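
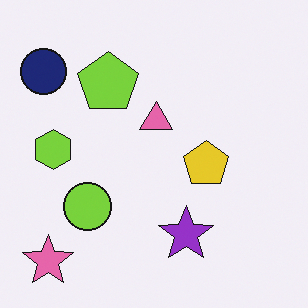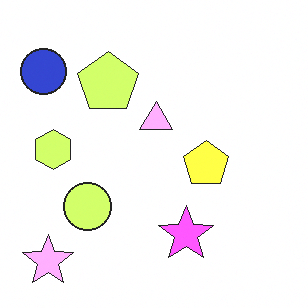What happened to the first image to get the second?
It was noticeably brightened.

Every pixel — background and shapes alike — is uniformly brightened.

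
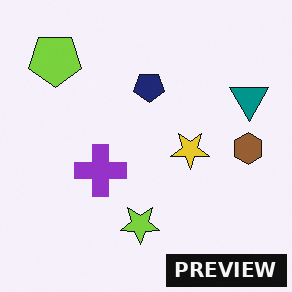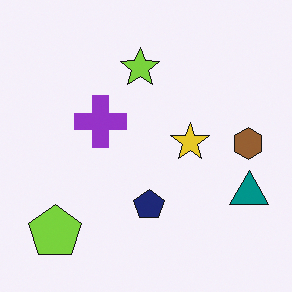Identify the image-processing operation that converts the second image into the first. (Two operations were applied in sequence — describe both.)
The transformation is: flipped vertically (top ↔ bottom), then watermarked with the text "PREVIEW" in the lower-right corner.

The lime pentagon is in the bottom-left of the second image and the top-left of the first — shapes on opposite sides of the horizontal midline have swapped in a mirror flip. A dark label reading "PREVIEW" appears in the lower-right corner.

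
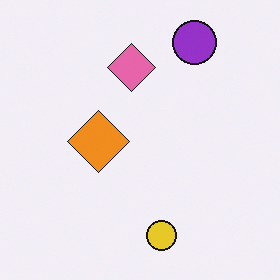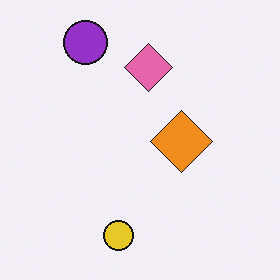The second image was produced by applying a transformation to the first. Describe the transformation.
This is the original image flipped horizontally (left ↔ right).

The purple circle is in the top-right of the first image and the top-left of the second — shapes on opposite sides of the vertical midline have swapped in a mirror flip.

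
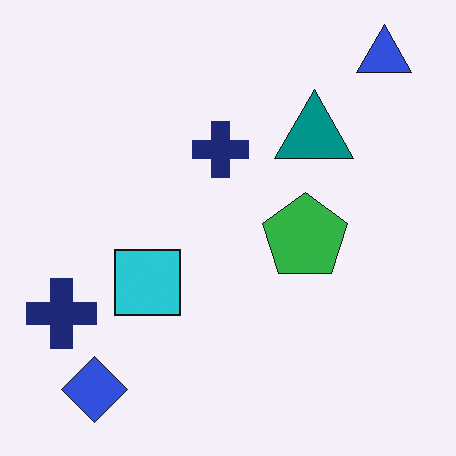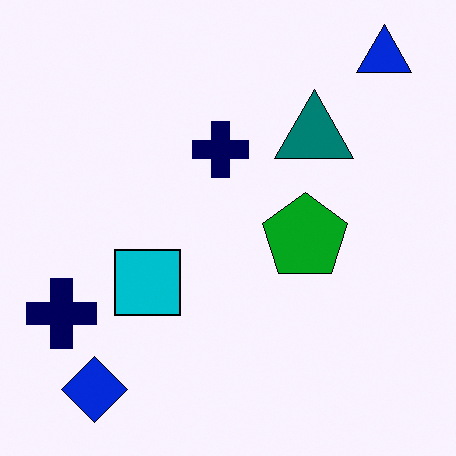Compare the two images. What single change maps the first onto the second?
Given slightly increased contrast.

Tones are pushed away from mid-grey across the whole image — a global contrast change.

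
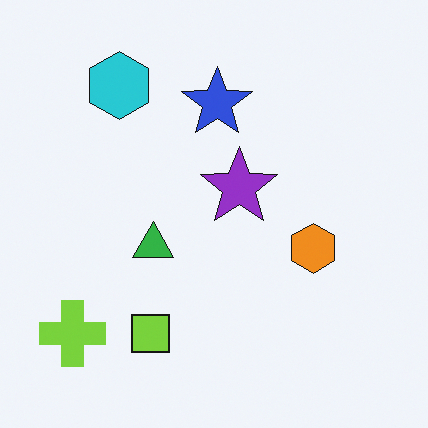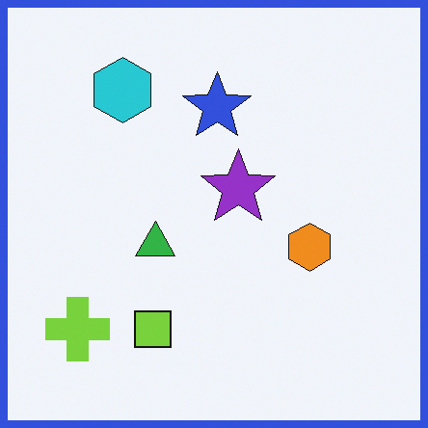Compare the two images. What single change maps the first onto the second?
It was framed with a blue border.

A solid blue frame runs around the edge of the second image, with the content slightly shrunk inside it.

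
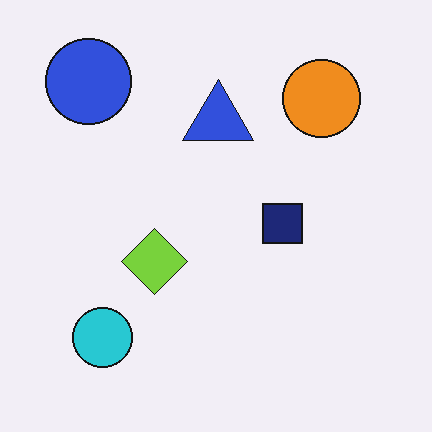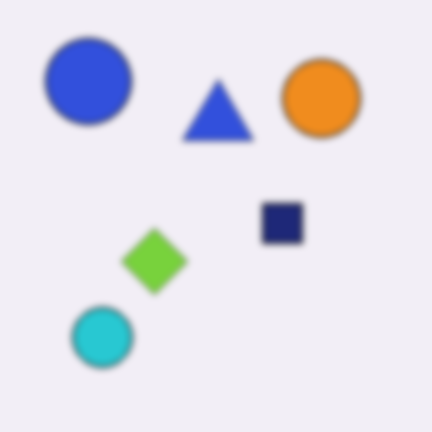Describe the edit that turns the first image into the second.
The second image is the first noticeably gaussian-blurred.

Shape edges and outlines are uniformly softened across the whole image.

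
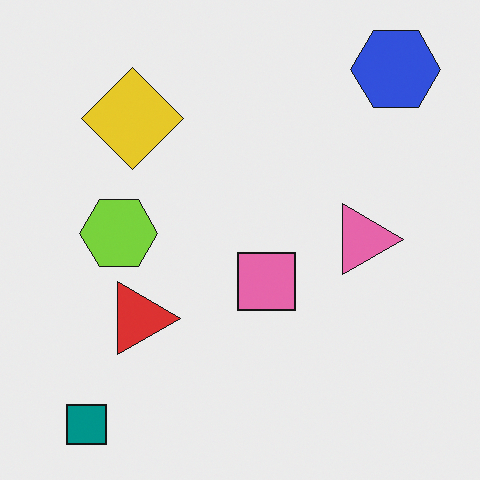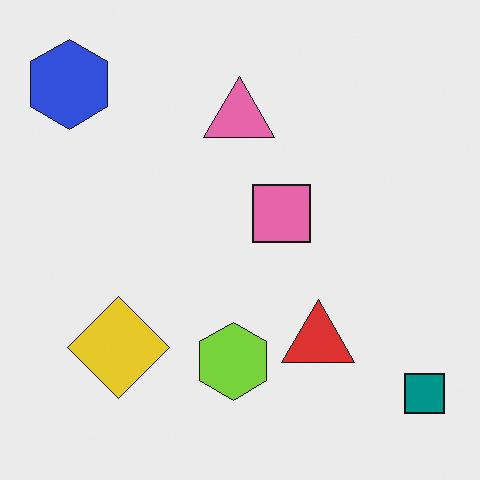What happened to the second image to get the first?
It was rotated 90° clockwise.

The teal square sits in the bottom-right of the second image and the bottom-left of the first — consistent with a whole-image 90° clockwise rotation.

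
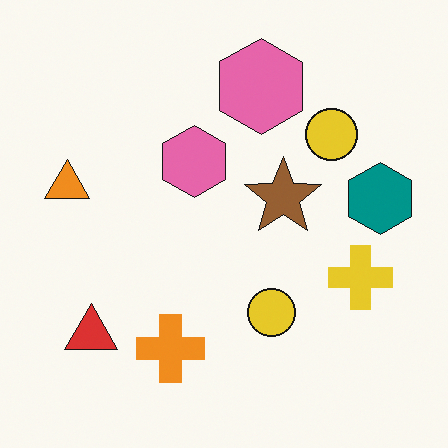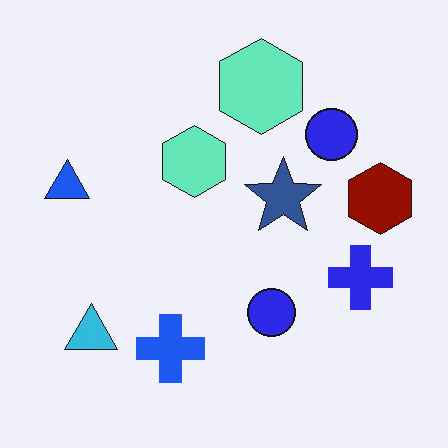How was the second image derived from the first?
Hue-shifted by a large amount.

Every shape's color has rotated by the same amount around the hue wheel — a uniform hue shift.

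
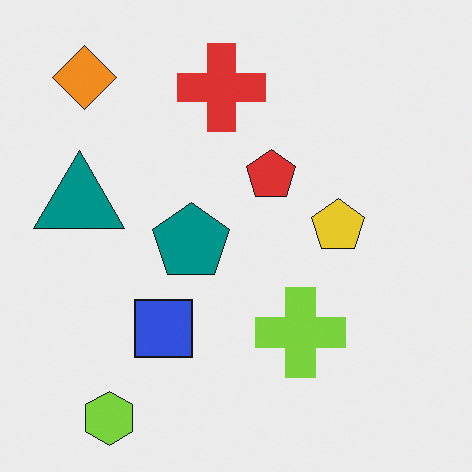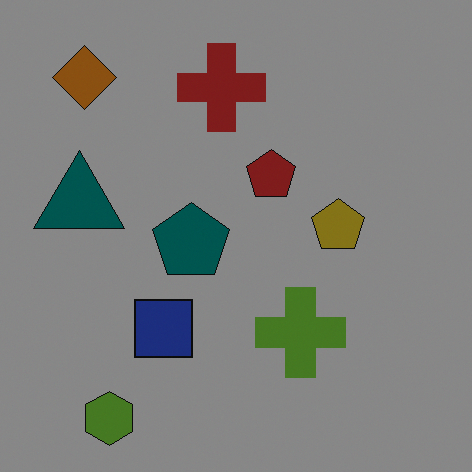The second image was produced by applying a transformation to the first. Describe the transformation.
The image was darkened a lot.

Every pixel — background and shapes alike — is uniformly darkened.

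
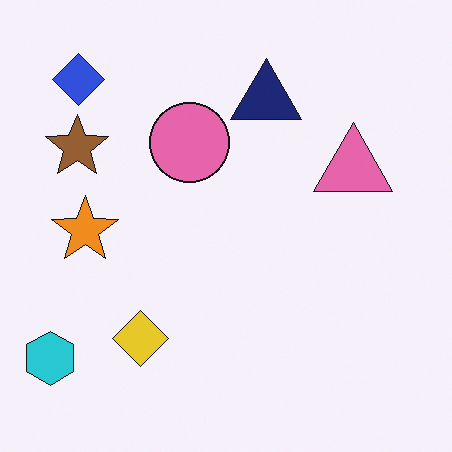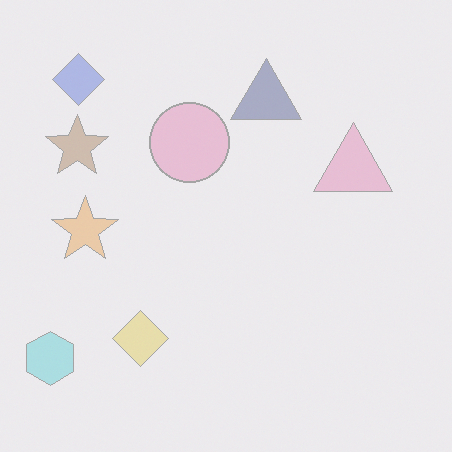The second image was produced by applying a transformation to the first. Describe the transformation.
Given much lower contrast.

Tones are pushed toward mid-grey across the whole image — a global contrast change.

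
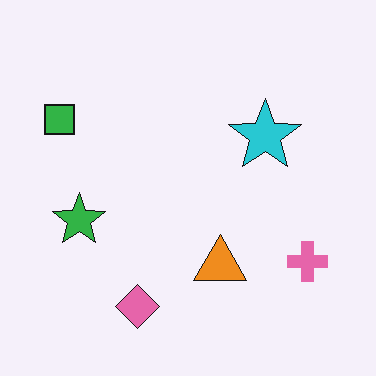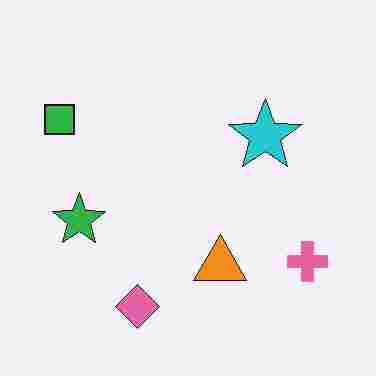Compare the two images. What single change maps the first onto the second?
It was degraded with heavy JPEG compression.

Blocky 8×8 compression artifacts appear around shape edges and the flat background shows ringing — characteristic JPEG degradation.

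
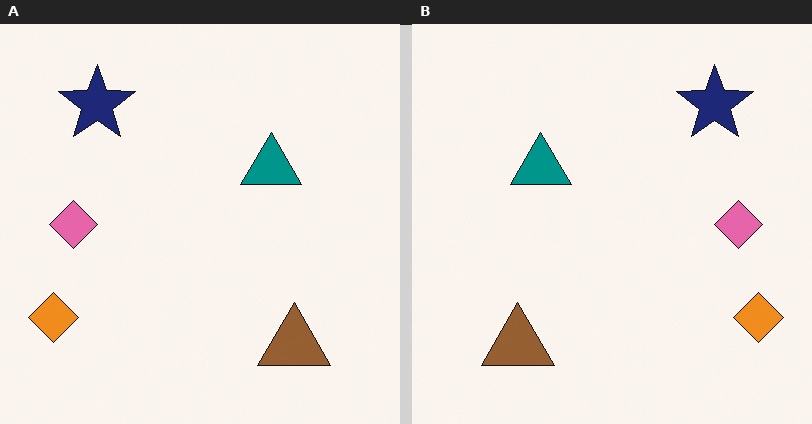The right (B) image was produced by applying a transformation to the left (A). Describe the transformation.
It was flipped horizontally (left ↔ right).

The orange diamond is in the bottom-left of the left (A) image and the bottom-right of the right (B) — shapes on opposite sides of the vertical midline have swapped in a mirror flip.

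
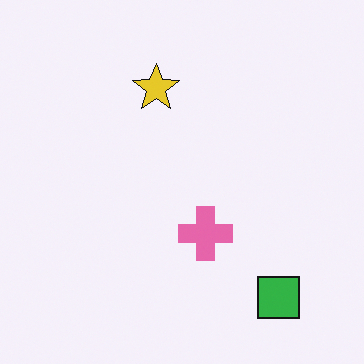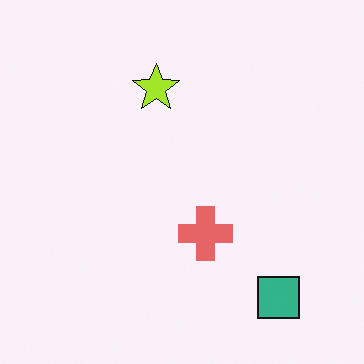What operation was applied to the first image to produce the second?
It was hue-shifted slightly.

Every shape's color has rotated by the same amount around the hue wheel — a uniform hue shift.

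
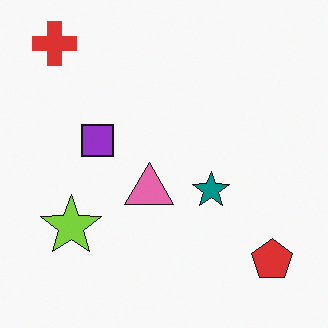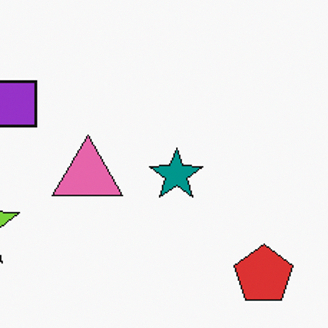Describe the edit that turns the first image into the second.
The transformation is: cropped to a modestly smaller region and rescaled.

The visible shapes are larger and the field of view is narrower; shapes near the original edges may be partly or wholly outside the frame — a crop-and-rescale.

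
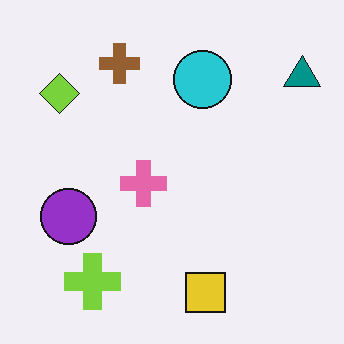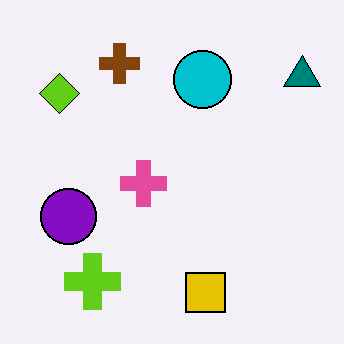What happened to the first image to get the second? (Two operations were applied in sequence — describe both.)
The image was JPEG-compressed with visible artifacts, then given slightly increased contrast.

Blocky 8×8 compression artifacts appear around shape edges and the flat background shows ringing — characteristic JPEG degradation. Tones are pushed away from mid-grey across the whole image — a global contrast change.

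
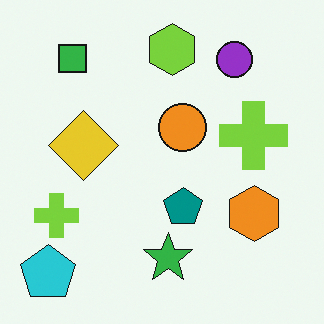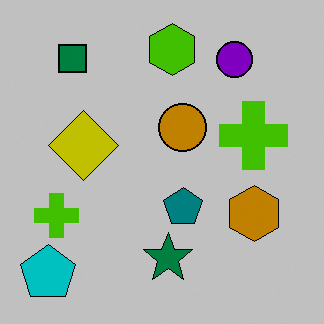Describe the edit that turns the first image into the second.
Aggressively posterized.

Each flat color has snapped to a coarser quantized level — most visibly, the near-white background has dropped to a flat grey.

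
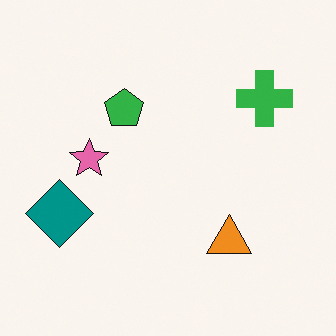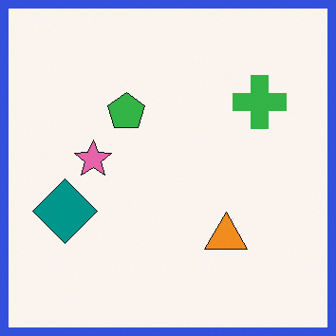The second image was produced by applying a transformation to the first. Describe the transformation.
The second image is the first framed with a blue border.

A solid blue frame runs around the edge of the second image, with the content slightly shrunk inside it.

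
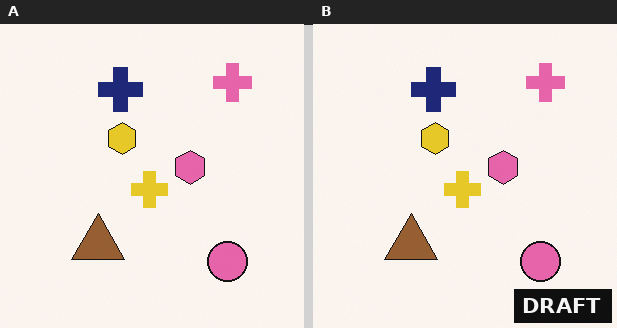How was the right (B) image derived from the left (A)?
It was watermarked with the text "DRAFT" in the lower-right corner.

A dark label reading "DRAFT" appears in the lower-right corner.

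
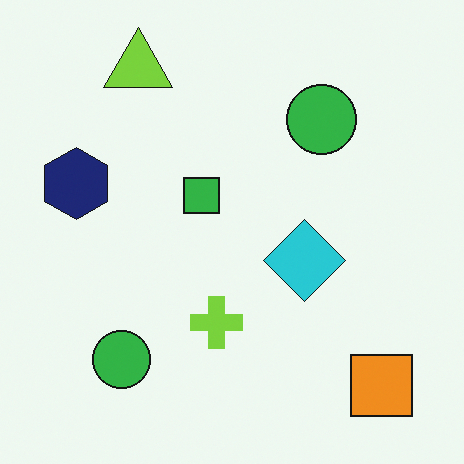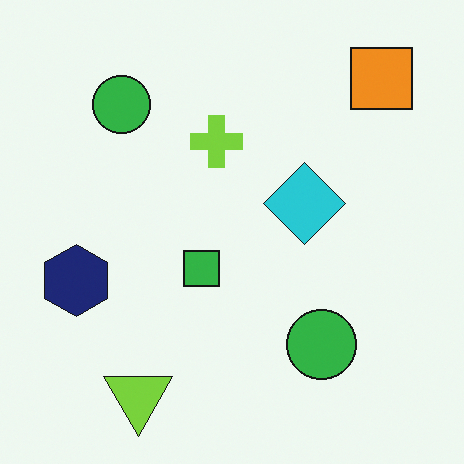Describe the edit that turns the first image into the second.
This is the original image flipped vertically (top ↔ bottom).

The lime triangle is in the top-left of the first image and the bottom-left of the second — shapes on opposite sides of the horizontal midline have swapped in a mirror flip.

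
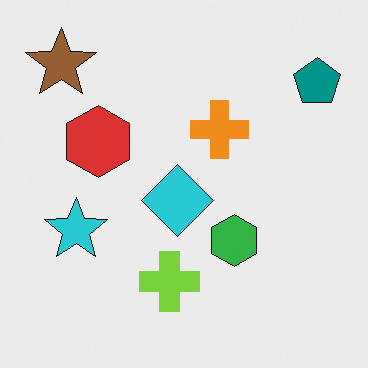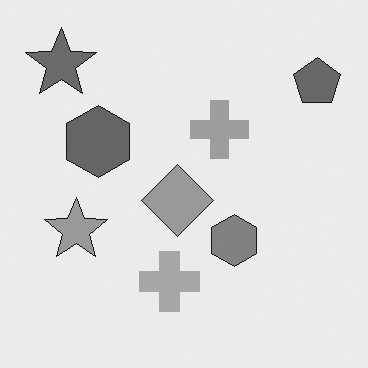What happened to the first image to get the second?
The image was converted to grayscale.

All color is removed — every shape is now a shade of grey.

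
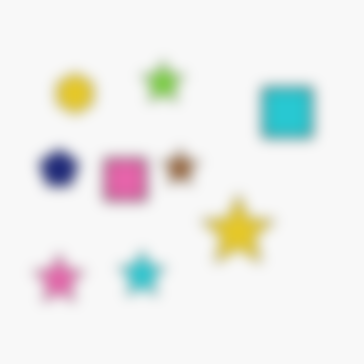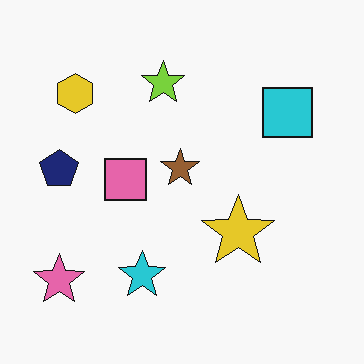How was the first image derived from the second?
It was strongly gaussian-blurred.

Shape edges and outlines are uniformly softened across the whole image.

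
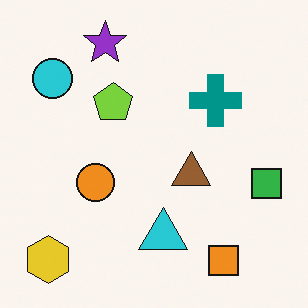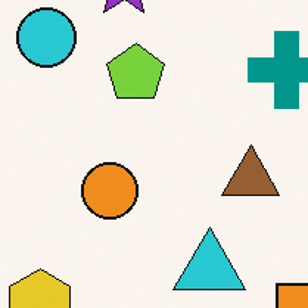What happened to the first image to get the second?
The second image is the first cropped to a modestly smaller region and rescaled.

The visible shapes are larger and the field of view is narrower; shapes near the original edges may be partly or wholly outside the frame — a crop-and-rescale.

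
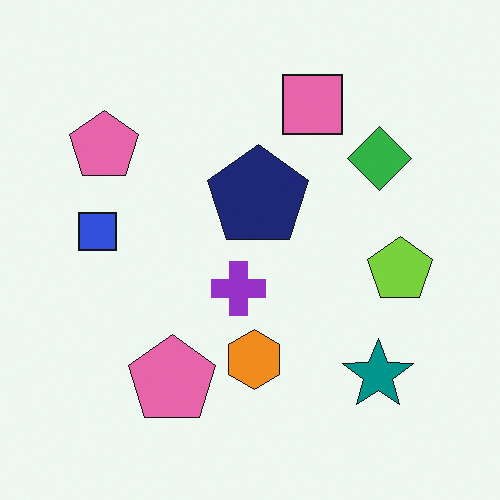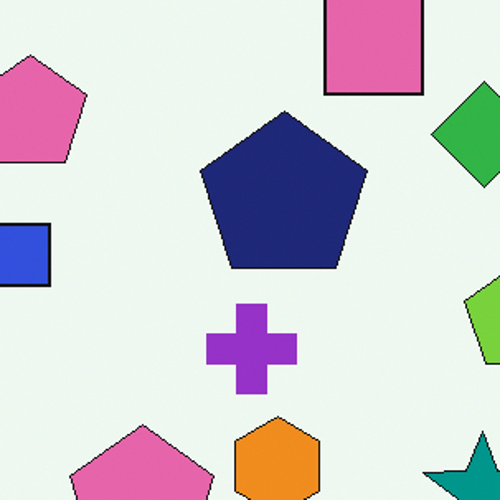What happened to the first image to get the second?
Cropped to a noticeably smaller region and rescaled.

The visible shapes are larger and the field of view is narrower; shapes near the original edges may be partly or wholly outside the frame — a crop-and-rescale.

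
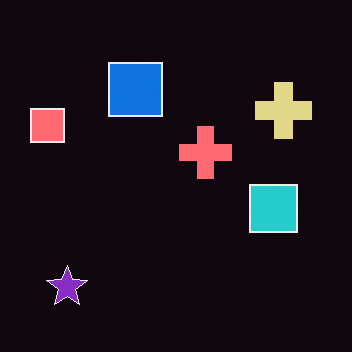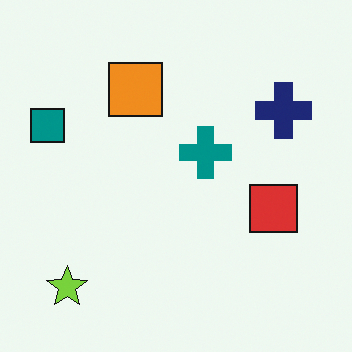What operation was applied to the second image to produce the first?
The first image is the second color-inverted (negative).

The light background has become dark and every shape's color is its complement — a photographic negative.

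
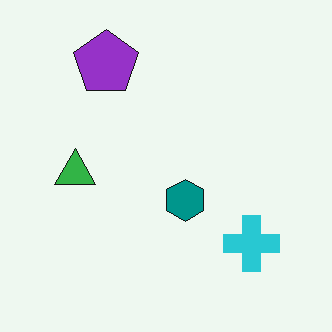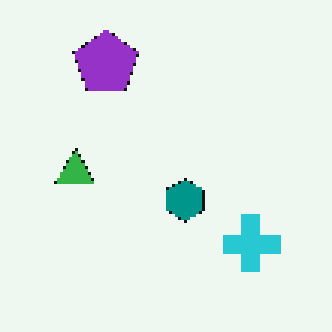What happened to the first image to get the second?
The transformation is: lightly pixelated (a mild mosaic effect).

Shapes are reduced to large square blocks; fine edges and outlines are lost — a downscale-then-upscale (mosaic) effect.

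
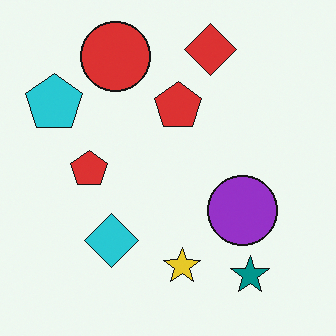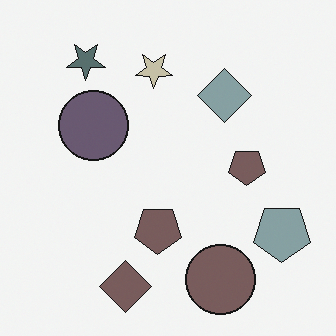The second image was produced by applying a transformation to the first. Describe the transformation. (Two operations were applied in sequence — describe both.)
The transformation is: made much more muted (saturation change), then rotated 180°.

All colors are more muted and greyish — a global saturation change. The teal star sits in the bottom-right of the first image and the top-left of the second — consistent with a whole-image 180° rotation.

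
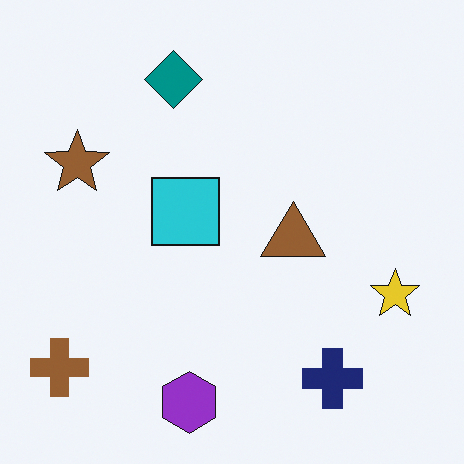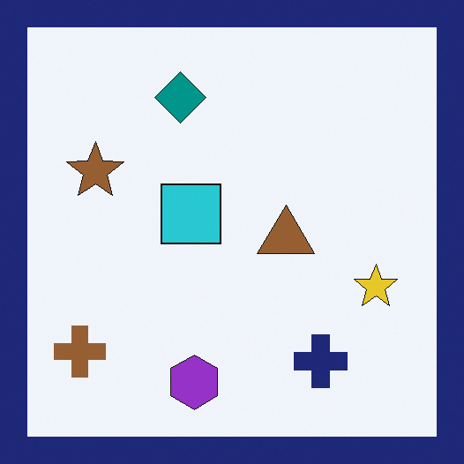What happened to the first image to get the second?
The image was framed with a navy border.

A solid navy frame runs around the edge of the second image, with the content slightly shrunk inside it.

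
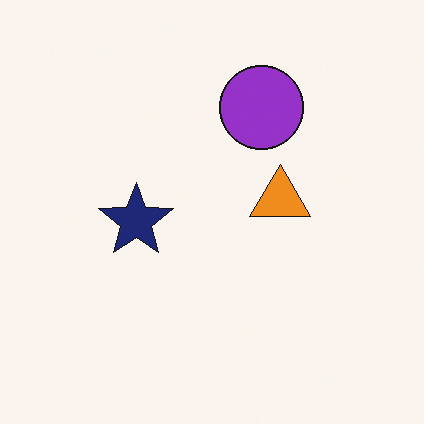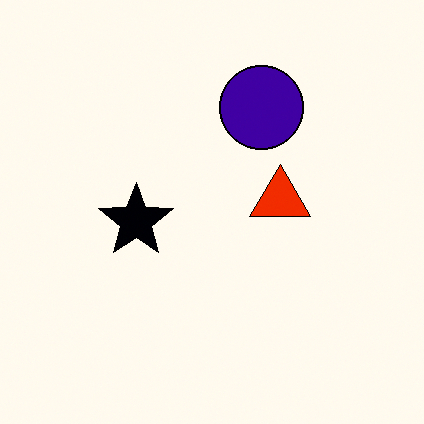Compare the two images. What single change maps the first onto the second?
The image was given much higher contrast.

Tones are pushed away from mid-grey across the whole image — a global contrast change.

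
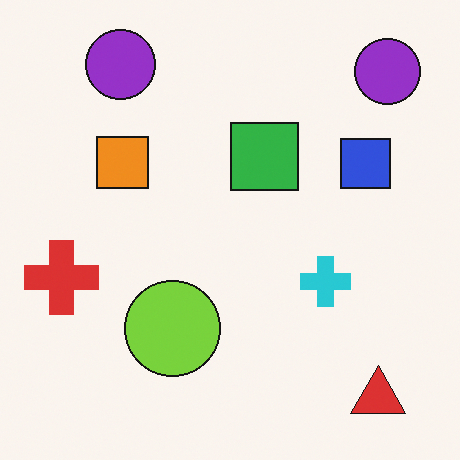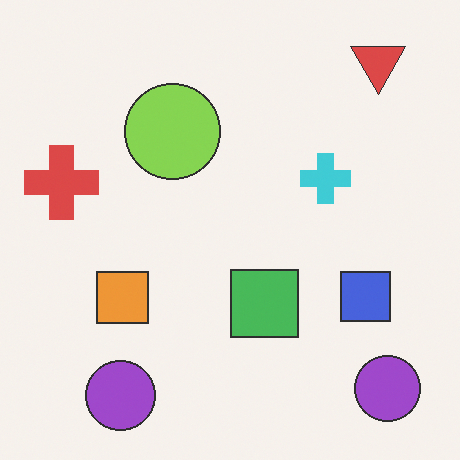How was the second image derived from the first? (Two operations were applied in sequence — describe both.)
The transformation is: flipped vertically (top ↔ bottom), then given slightly reduced contrast.

The red triangle is in the bottom-right of the first image and the top-right of the second — shapes on opposite sides of the horizontal midline have swapped in a mirror flip. Tones are pushed toward mid-grey across the whole image — a global contrast change.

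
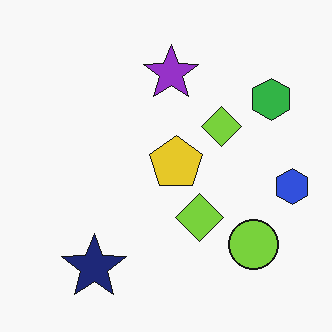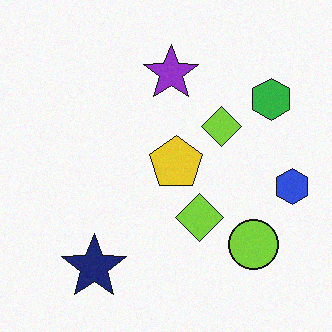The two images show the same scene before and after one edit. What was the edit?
This is the original image degraded with light additive noise.

Random speckle covers the whole image, including the flat background.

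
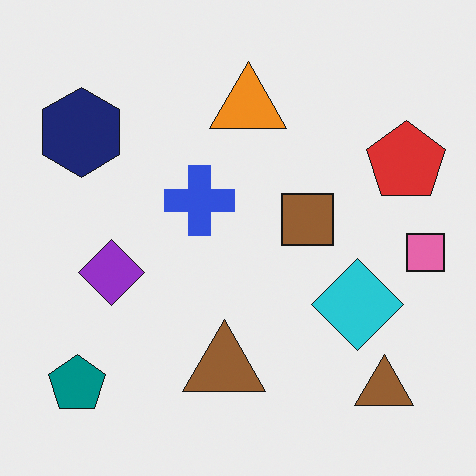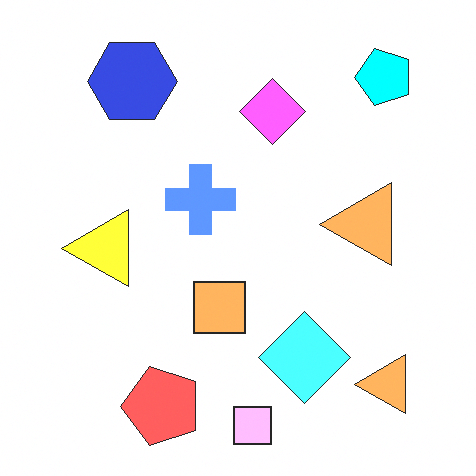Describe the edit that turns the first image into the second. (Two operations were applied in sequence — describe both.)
Transposed (reflected across the top-left ↔ bottom-right diagonal), then brightened a lot.

Shapes have swapped their row and column positions — what was in the top-right is now in the bottom-left — a diagonal reflection. Every pixel — background and shapes alike — is uniformly brightened.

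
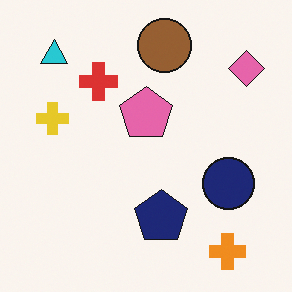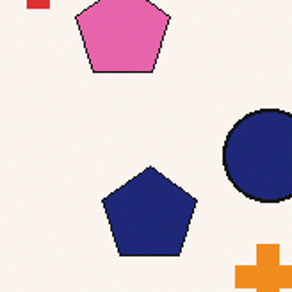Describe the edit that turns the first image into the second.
It was cropped tightly and scaled back up.

The visible shapes are larger and the field of view is narrower; shapes near the original edges may be partly or wholly outside the frame — a crop-and-rescale.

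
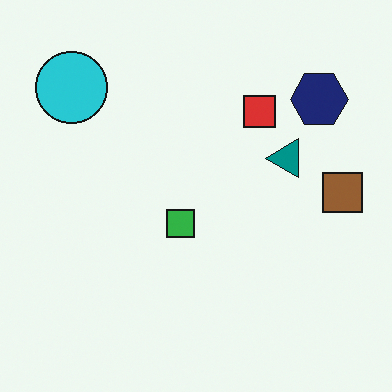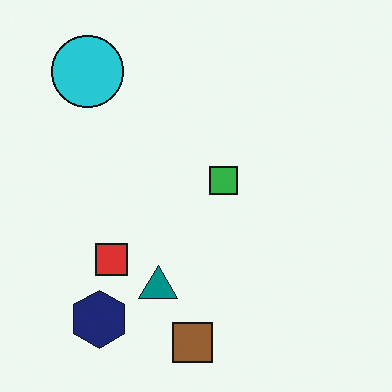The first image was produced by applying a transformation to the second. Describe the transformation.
It was transposed (reflected across the top-left ↔ bottom-right diagonal).

Shapes have swapped their row and column positions — what was in the top-right is now in the bottom-left — a diagonal reflection.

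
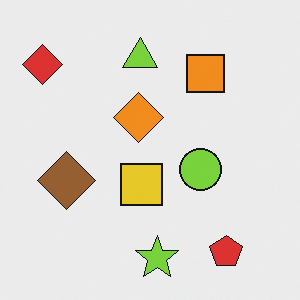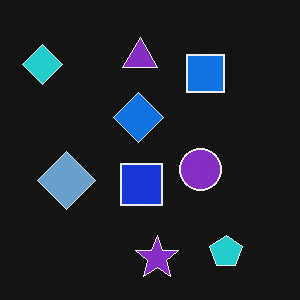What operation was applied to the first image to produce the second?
The image was color-inverted (negative).

The light background has become dark and every shape's color is its complement — a photographic negative.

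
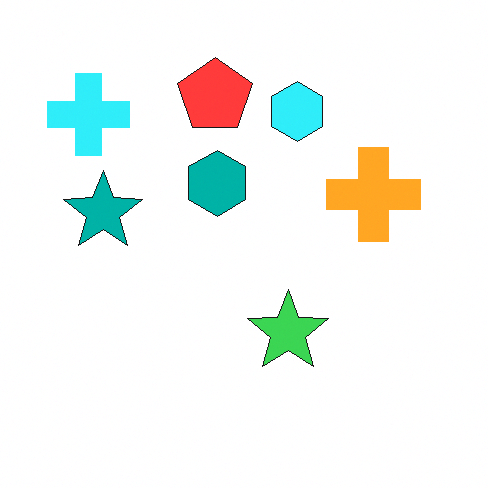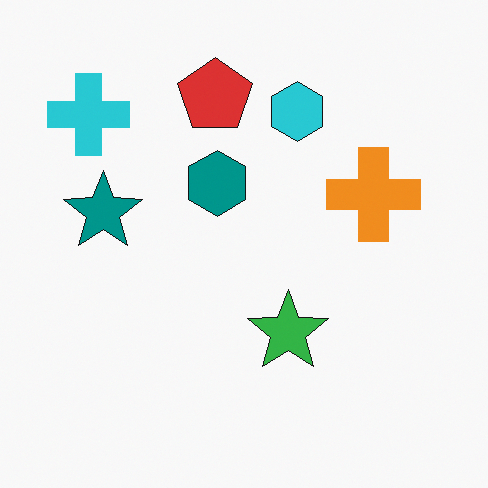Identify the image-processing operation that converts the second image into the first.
The transformation is: brightened a little.

Every pixel — background and shapes alike — is uniformly brightened.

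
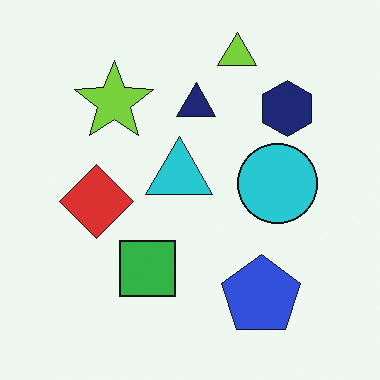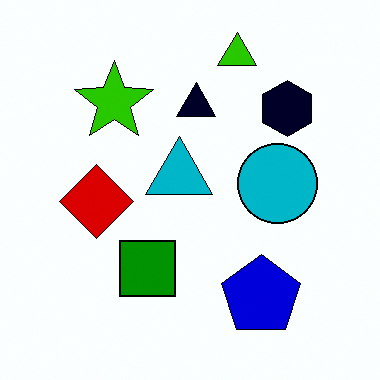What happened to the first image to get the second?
The transformation is: boosted in contrast.

Tones are pushed away from mid-grey across the whole image — a global contrast change.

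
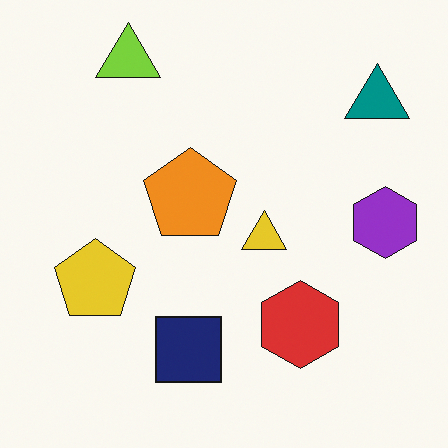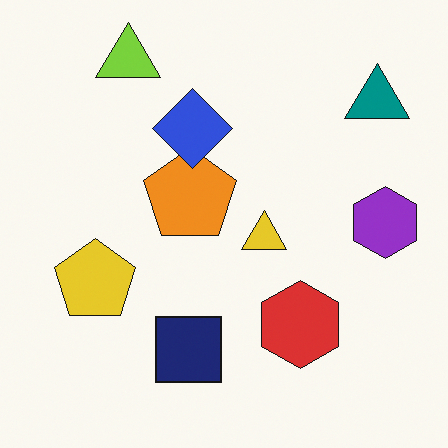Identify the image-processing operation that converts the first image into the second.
The transformation is: overlaid with an additional blue diamond.

A blue diamond appears in the second image that is absent from the first.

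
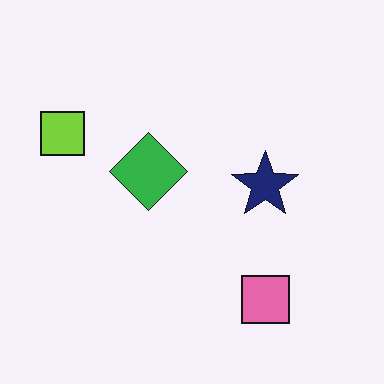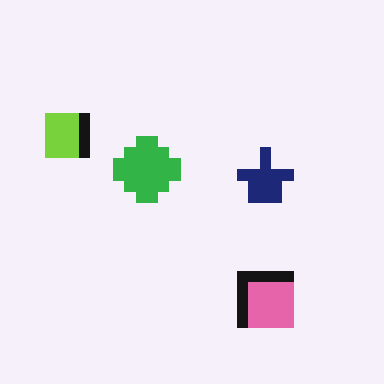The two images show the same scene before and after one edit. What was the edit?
Heavily pixelated into large blocks.

Shapes are reduced to large square blocks; fine edges and outlines are lost — a downscale-then-upscale (mosaic) effect.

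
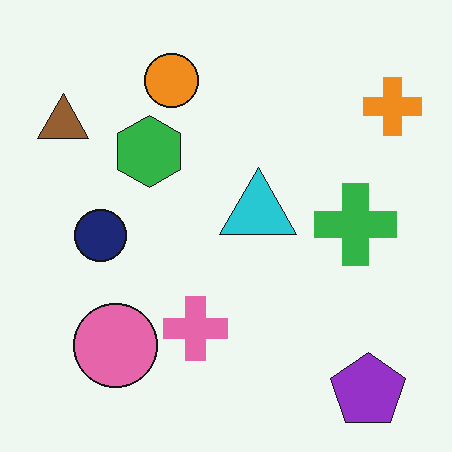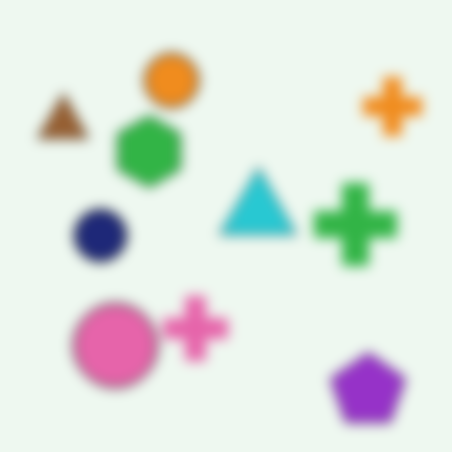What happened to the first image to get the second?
The second image is the first heavily blurred.

Shape edges and outlines are uniformly softened across the whole image.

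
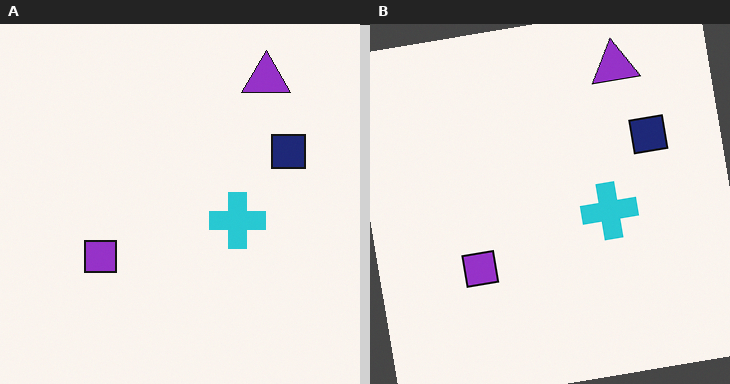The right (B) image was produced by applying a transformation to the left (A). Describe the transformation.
The transformation is: rotated counter-clockwise by a small amount.

Every shape is tilted by the same angle and the image corners show triangular fill wedges — a whole-image rotation by a non-right angle.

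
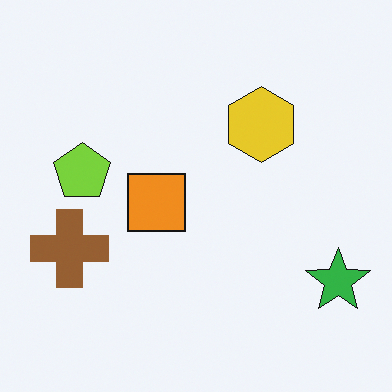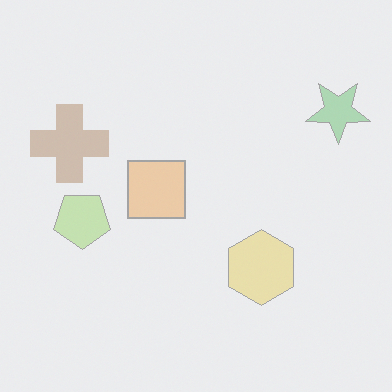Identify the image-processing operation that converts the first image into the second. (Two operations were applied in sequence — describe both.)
This is the original image given much lower contrast, then flipped vertically (top ↔ bottom).

Tones are pushed toward mid-grey across the whole image — a global contrast change. The green star is in the bottom-right of the first image and the top-right of the second — shapes on opposite sides of the horizontal midline have swapped in a mirror flip.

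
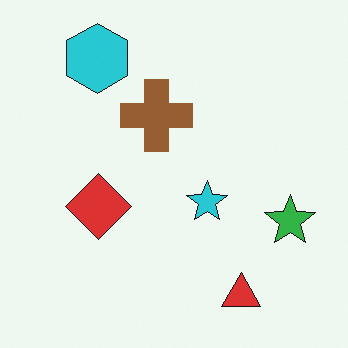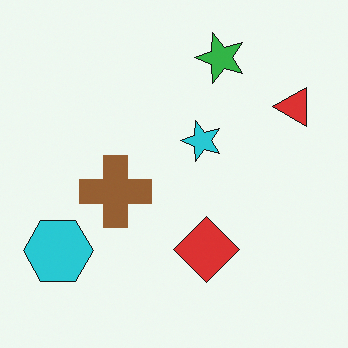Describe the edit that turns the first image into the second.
This is the original image rotated 90° counter-clockwise.

The cyan hexagon sits in the top-left of the first image and the bottom-left of the second — consistent with a whole-image 90° counter-clockwise rotation.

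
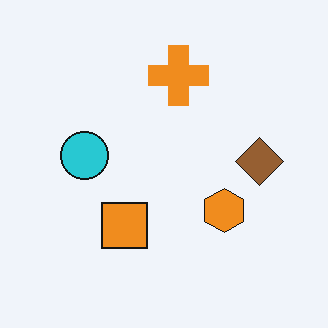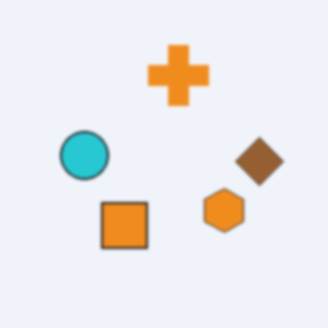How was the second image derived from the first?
Given a subtle gaussian blur.

Shape edges and outlines are uniformly softened across the whole image.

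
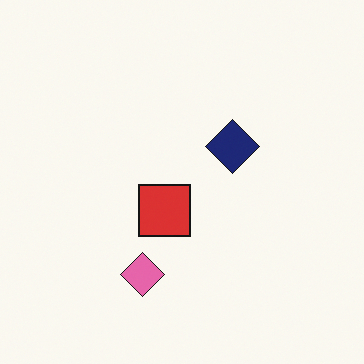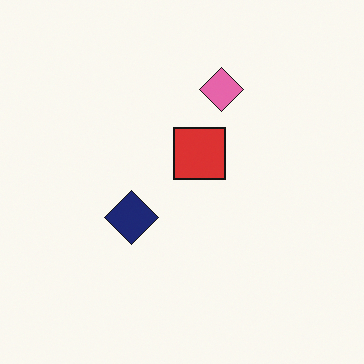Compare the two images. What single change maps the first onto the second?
The transformation is: rotated 180°.

The pink diamond sits in the bottom of the first image and the top of the second — consistent with a whole-image 180° rotation.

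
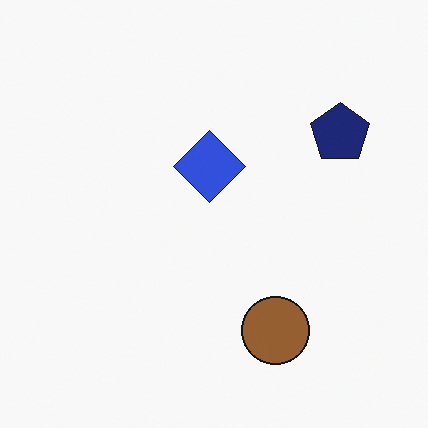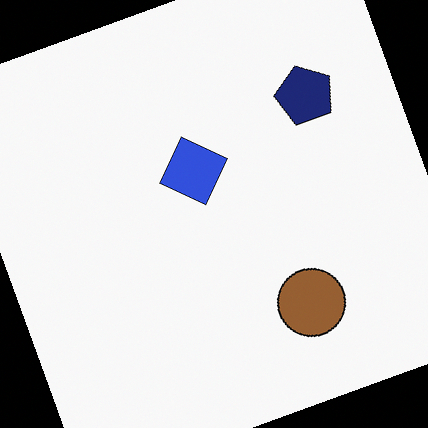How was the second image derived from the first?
Rotated counter-clockwise by a moderate amount.

Every shape is tilted by the same angle and the image corners show triangular fill wedges — a whole-image rotation by a non-right angle.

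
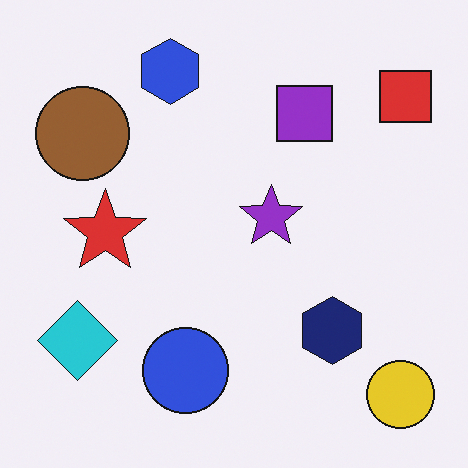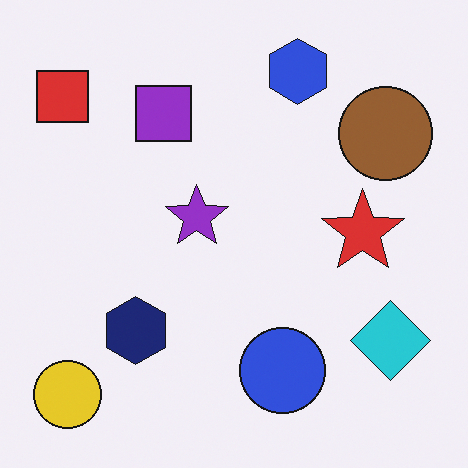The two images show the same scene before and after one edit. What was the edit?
The second image is the first flipped horizontally (left ↔ right).

The red square is in the top-right of the first image and the top-left of the second — shapes on opposite sides of the vertical midline have swapped in a mirror flip.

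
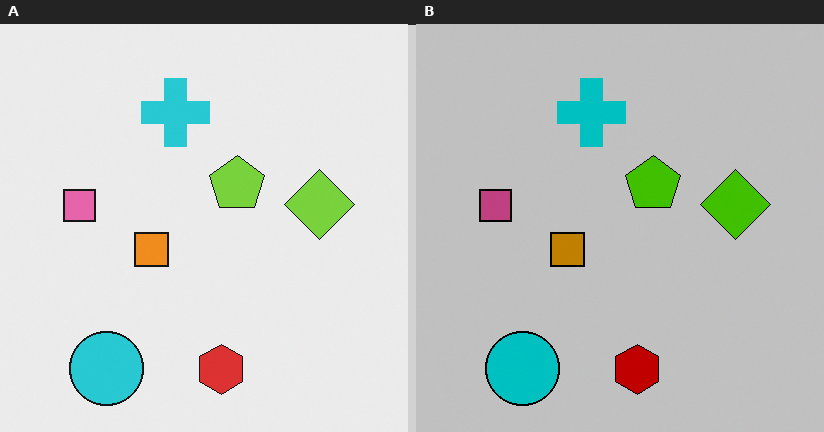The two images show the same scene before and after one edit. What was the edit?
It was aggressively posterized.

Each flat color has snapped to a coarser quantized level — most visibly, the near-white background has dropped to a flat grey.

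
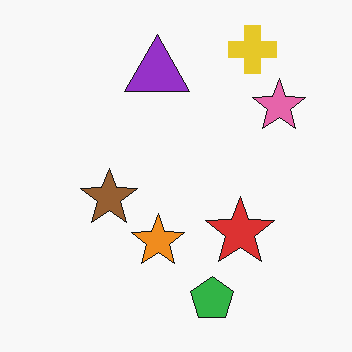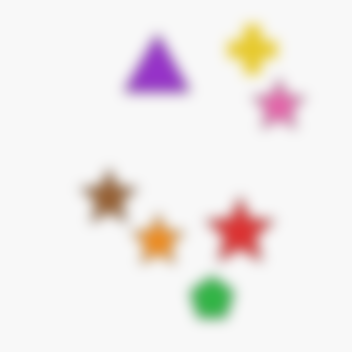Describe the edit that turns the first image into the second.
Heavily blurred.

Shape edges and outlines are uniformly softened across the whole image.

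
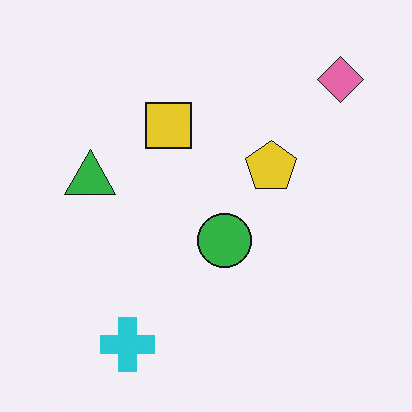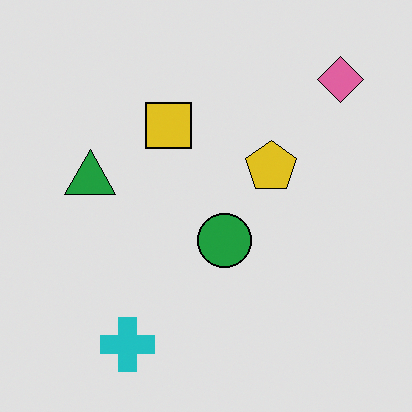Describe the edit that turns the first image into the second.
It was posterized to a reduced palette.

Each flat color has snapped to a coarser quantized level — most visibly, the near-white background has dropped to a flat grey.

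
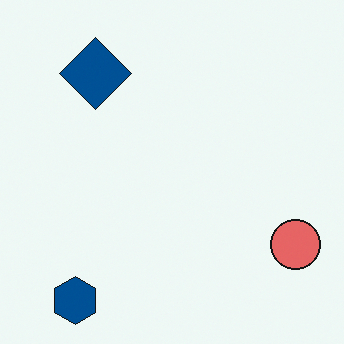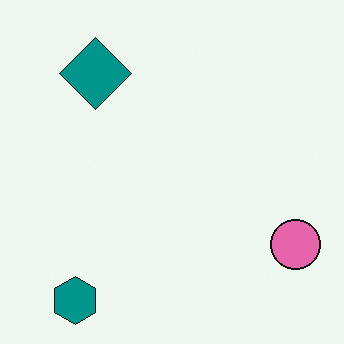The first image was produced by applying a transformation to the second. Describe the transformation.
This is the original image hue-shifted by a small amount.

Every shape's color has rotated by the same amount around the hue wheel — a uniform hue shift.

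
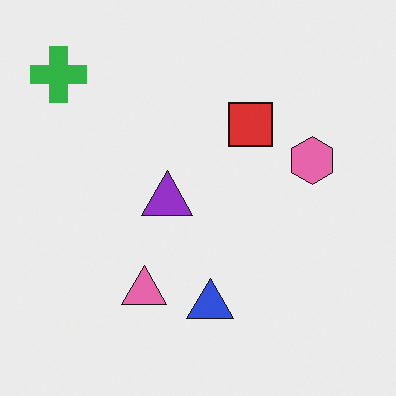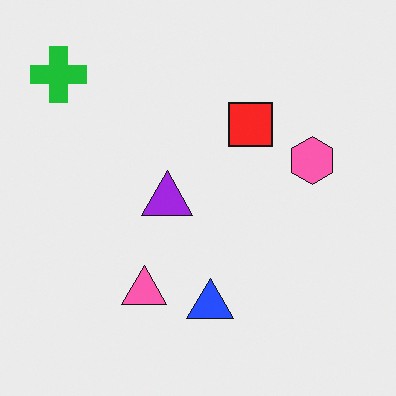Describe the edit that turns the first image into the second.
It was slightly oversaturated.

All colors are more vivid — a global saturation change.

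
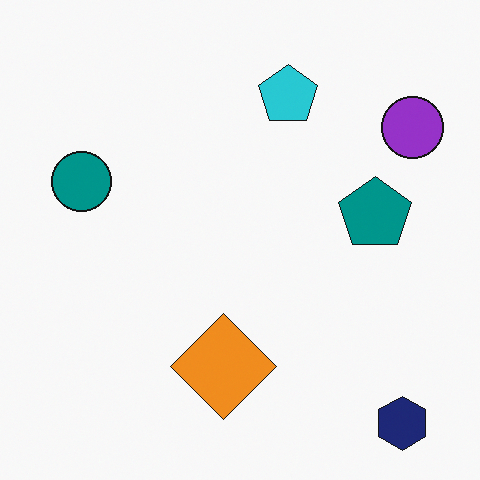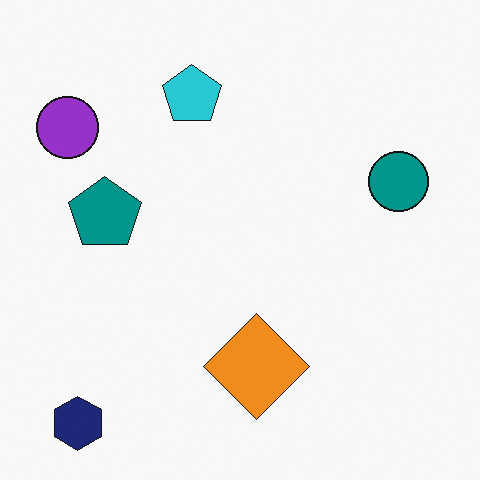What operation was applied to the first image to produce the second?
The second image is the first flipped horizontally (left ↔ right).

The purple circle is in the top-right of the first image and the top-left of the second — shapes on opposite sides of the vertical midline have swapped in a mirror flip.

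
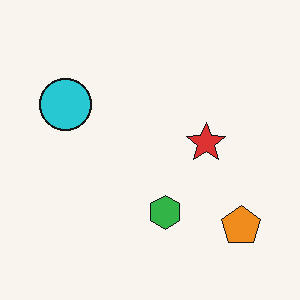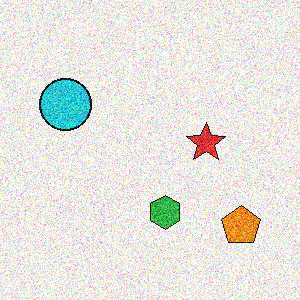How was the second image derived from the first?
The transformation is: degraded with a thick layer of grain.

Random speckle covers the whole image, including the flat background.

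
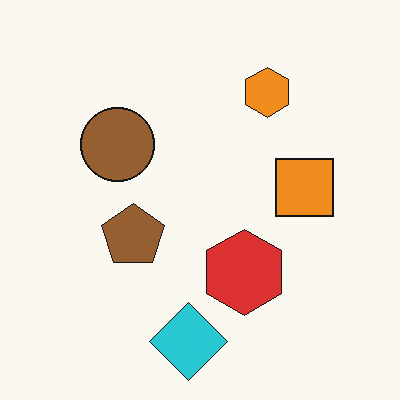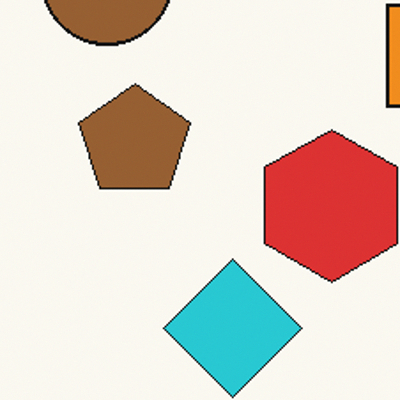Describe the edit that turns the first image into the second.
Cropped tightly and scaled back up.

The visible shapes are larger and the field of view is narrower; shapes near the original edges may be partly or wholly outside the frame — a crop-and-rescale.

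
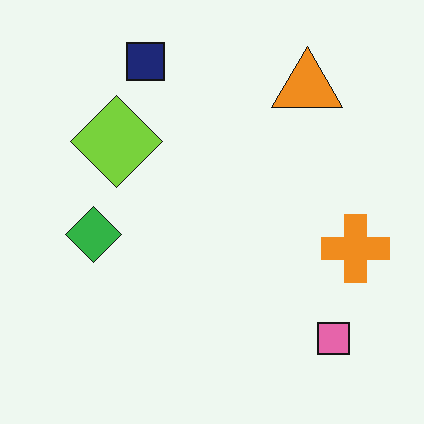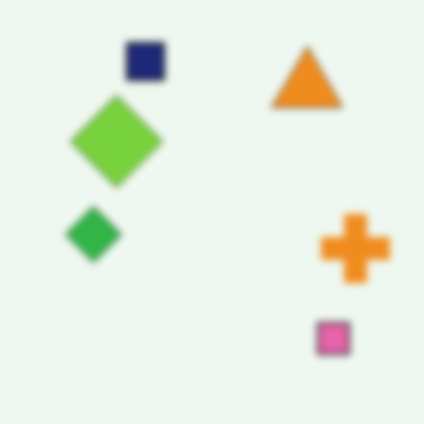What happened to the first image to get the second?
It was noticeably gaussian-blurred.

Shape edges and outlines are uniformly softened across the whole image.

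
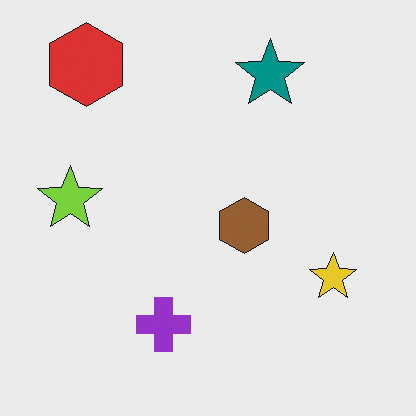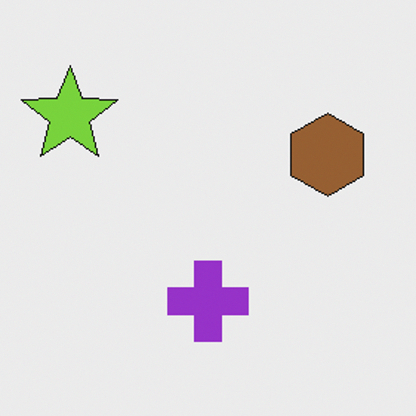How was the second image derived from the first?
Cropped to a modestly smaller region and rescaled.

The visible shapes are larger and the field of view is narrower; shapes near the original edges may be partly or wholly outside the frame — a crop-and-rescale.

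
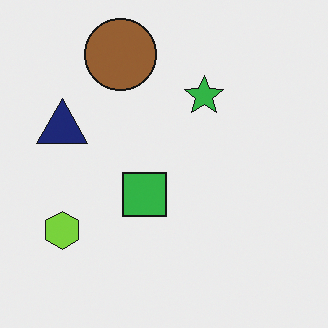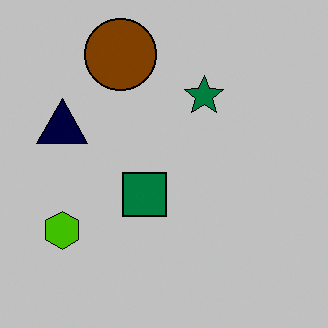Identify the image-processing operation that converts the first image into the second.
The image was heavily posterized to just a handful of flat colors.

Each flat color has snapped to a coarser quantized level — most visibly, the near-white background has dropped to a flat grey.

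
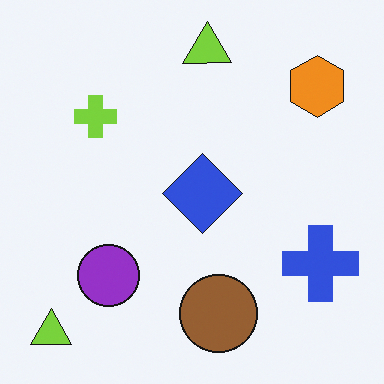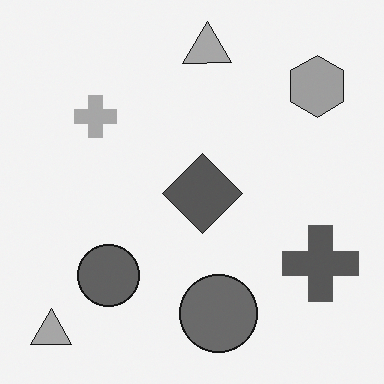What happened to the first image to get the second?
The transformation is: converted to grayscale.

All color is removed — every shape is now a shade of grey.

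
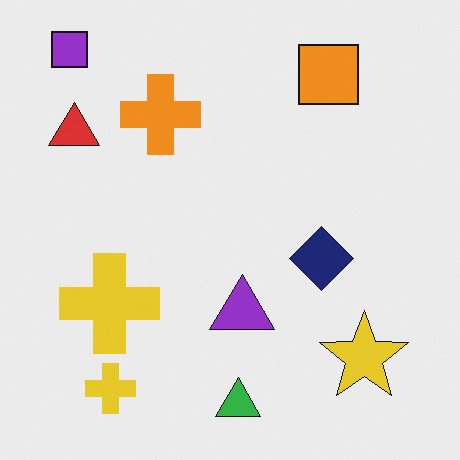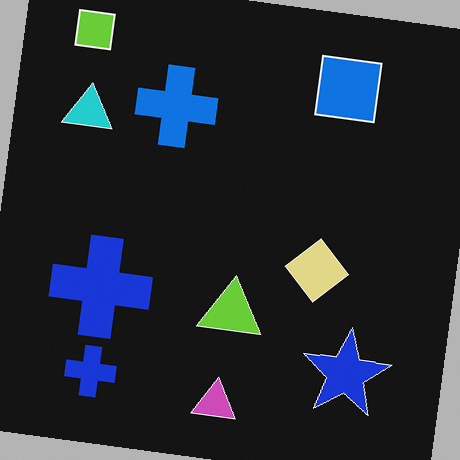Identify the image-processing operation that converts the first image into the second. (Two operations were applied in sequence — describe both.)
It was color-inverted (negative), then rotated clockwise by a slight angle.

The light background has become dark and every shape's color is its complement — a photographic negative. Every shape is tilted by the same angle and the image corners show triangular fill wedges — a whole-image rotation by a non-right angle.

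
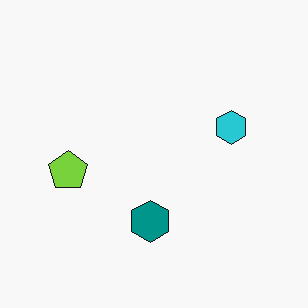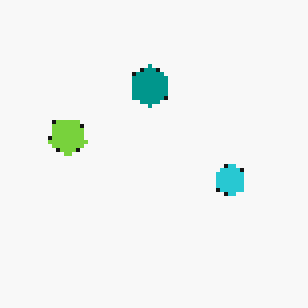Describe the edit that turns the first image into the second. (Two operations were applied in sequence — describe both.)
The second image is the first flipped vertically (top ↔ bottom), then mildly pixelated.

The teal hexagon is in the bottom of the first image and the top of the second — shapes on opposite sides of the horizontal midline have swapped in a mirror flip. Shapes are reduced to large square blocks; fine edges and outlines are lost — a downscale-then-upscale (mosaic) effect.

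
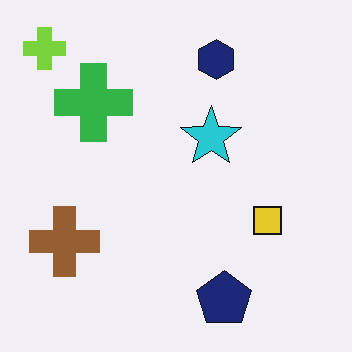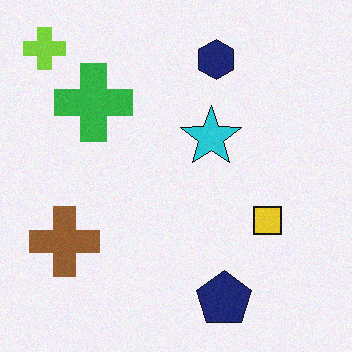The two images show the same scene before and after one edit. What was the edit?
The image was degraded with a light layer of grain.

Random speckle covers the whole image, including the flat background.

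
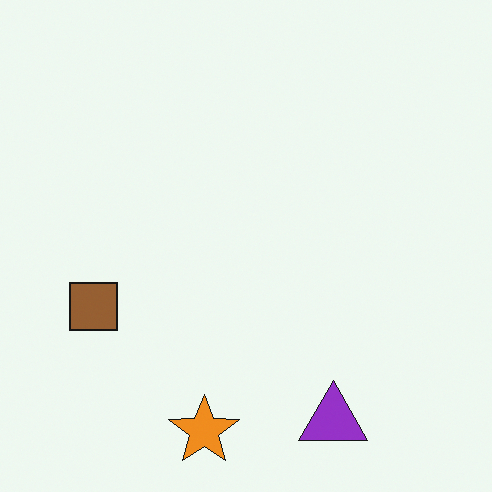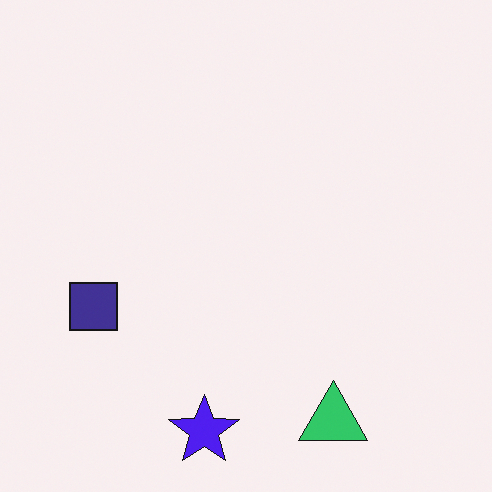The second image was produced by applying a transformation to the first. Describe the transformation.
The transformation is: hue-shifted by a large amount.

Every shape's color has rotated by the same amount around the hue wheel — a uniform hue shift.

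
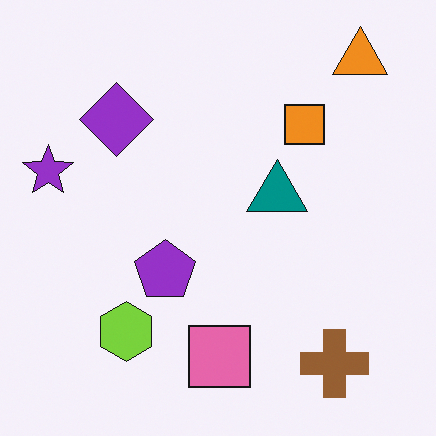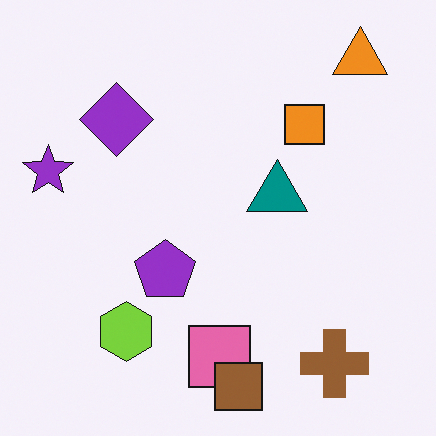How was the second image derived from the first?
The image was overlaid with an additional brown square.

A brown square appears in the second image that is absent from the first.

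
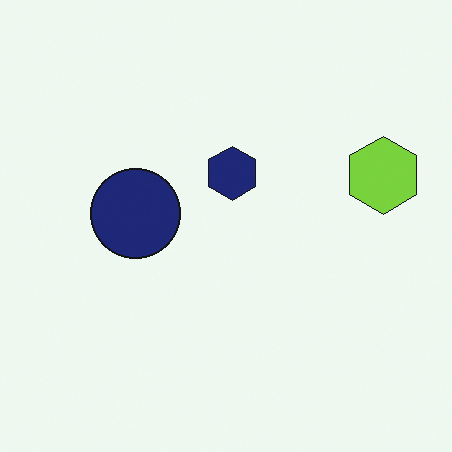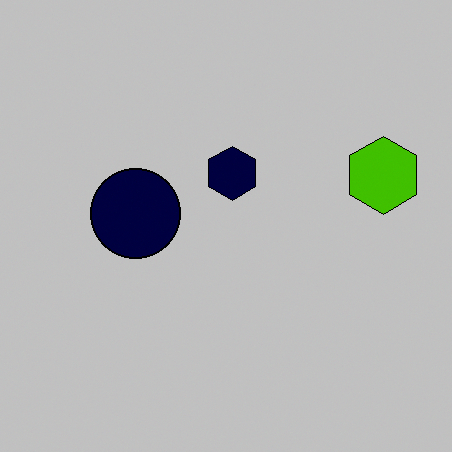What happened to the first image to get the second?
The transformation is: heavily posterized to just a handful of flat colors.

Each flat color has snapped to a coarser quantized level — most visibly, the near-white background has dropped to a flat grey.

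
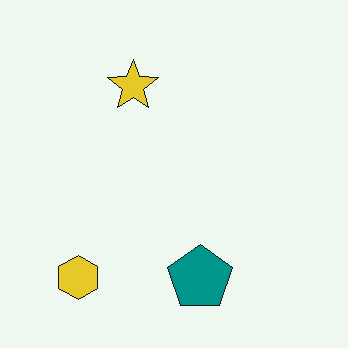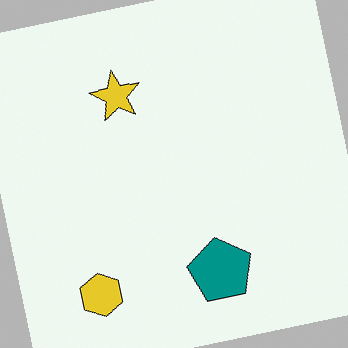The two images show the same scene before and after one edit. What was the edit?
Rotated counter-clockwise by a few degrees.

Every shape is tilted by the same angle and the image corners show triangular fill wedges — a whole-image rotation by a non-right angle.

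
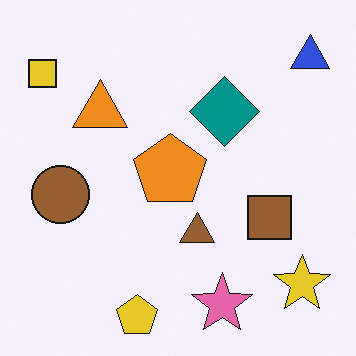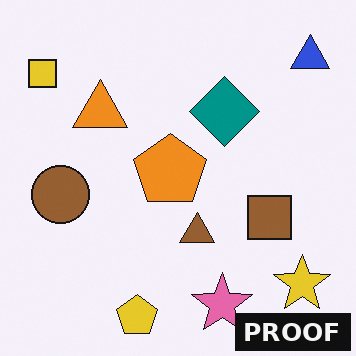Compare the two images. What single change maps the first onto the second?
The transformation is: watermarked with the text "PROOF" in the lower-right corner.

A dark label reading "PROOF" appears in the lower-right corner.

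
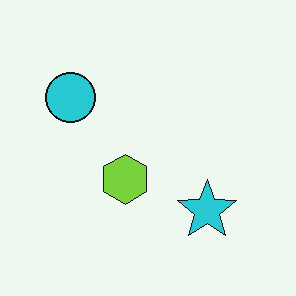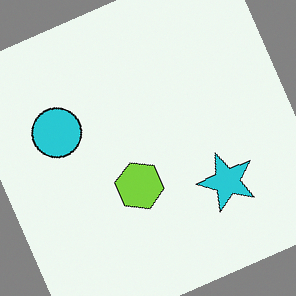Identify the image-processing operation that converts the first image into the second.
The second image is the first rotated counter-clockwise by a moderate amount.

Every shape is tilted by the same angle and the image corners show triangular fill wedges — a whole-image rotation by a non-right angle.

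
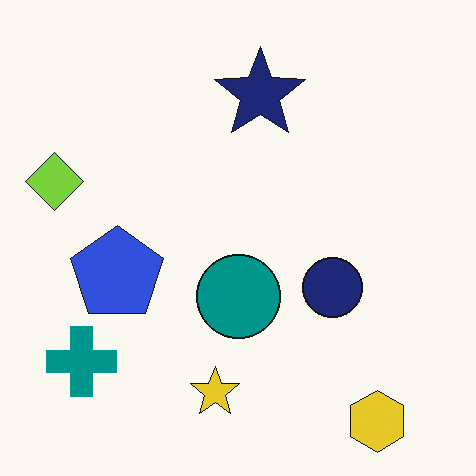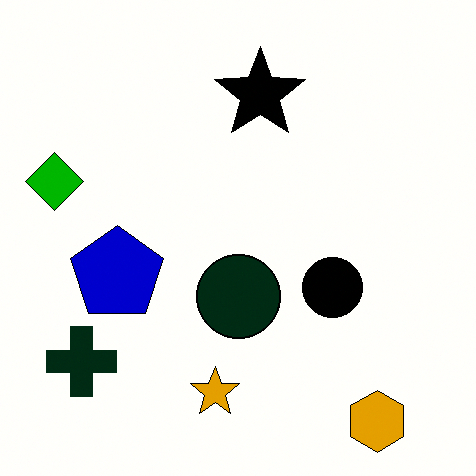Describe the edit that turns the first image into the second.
It was given much higher contrast.

Tones are pushed away from mid-grey across the whole image — a global contrast change.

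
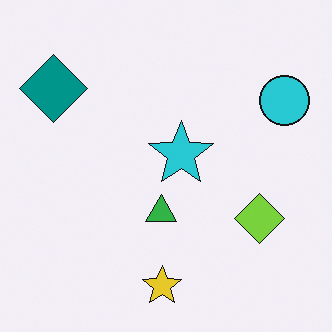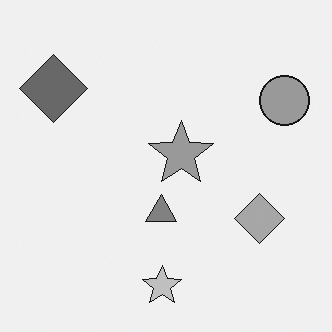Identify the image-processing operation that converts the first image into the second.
The image was converted to grayscale.

All color is removed — every shape is now a shade of grey.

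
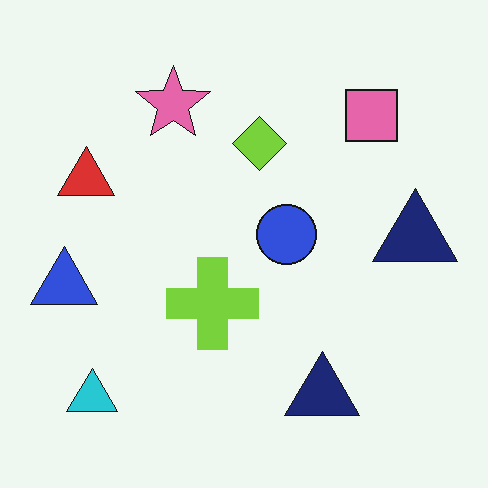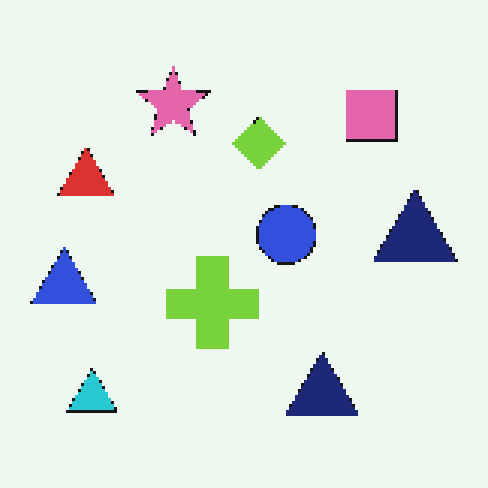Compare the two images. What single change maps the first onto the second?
This is the original image mildly pixelated.

Shapes are reduced to large square blocks; fine edges and outlines are lost — a downscale-then-upscale (mosaic) effect.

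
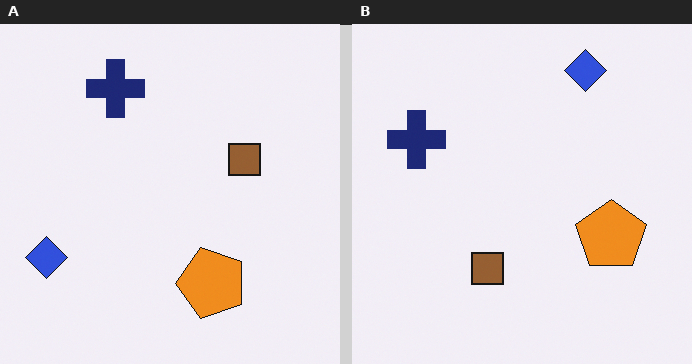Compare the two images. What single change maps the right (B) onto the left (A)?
It was transposed (reflected across the top-left ↔ bottom-right diagonal).

Shapes have swapped their row and column positions — what was in the top-right is now in the bottom-left — a diagonal reflection.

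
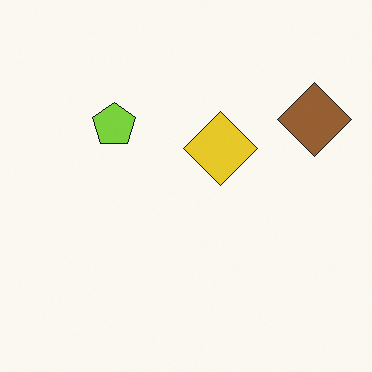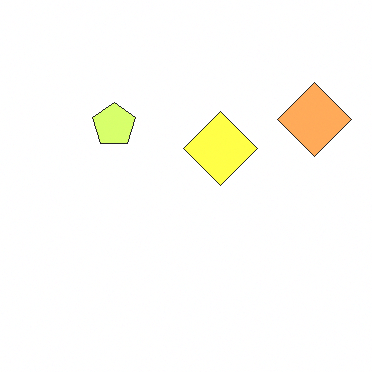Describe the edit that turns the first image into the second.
The second image is the first brightened a lot.

Every pixel — background and shapes alike — is uniformly brightened.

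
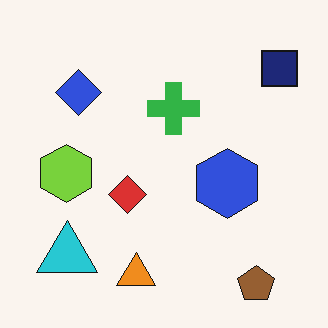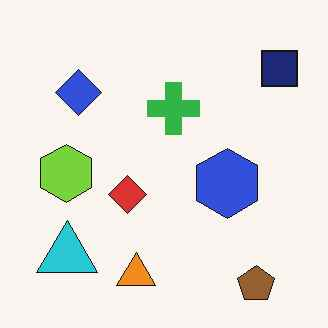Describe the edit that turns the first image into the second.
Given moderate JPEG compression.

Blocky 8×8 compression artifacts appear around shape edges and the flat background shows ringing — characteristic JPEG degradation.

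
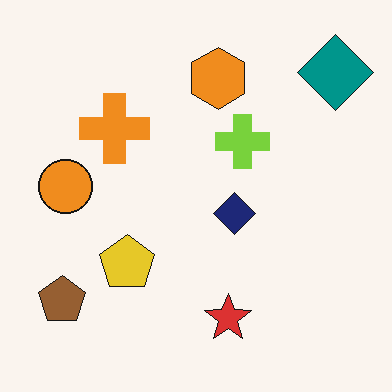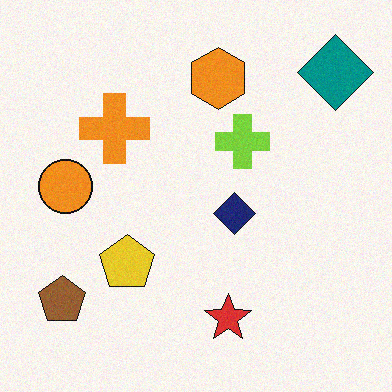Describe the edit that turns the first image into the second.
The transformation is: degraded with subtle gaussian noise.

Random speckle covers the whole image, including the flat background.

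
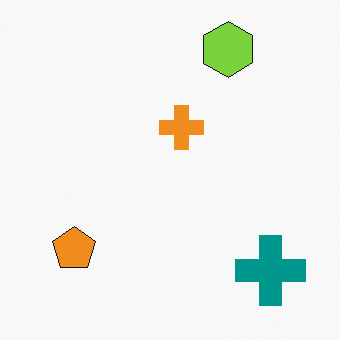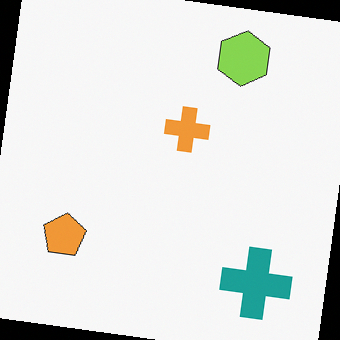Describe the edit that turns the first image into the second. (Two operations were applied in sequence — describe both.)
The transformation is: given slightly reduced contrast, then rotated clockwise by a slight angle.

Tones are pushed toward mid-grey across the whole image — a global contrast change. Every shape is tilted by the same angle and the image corners show triangular fill wedges — a whole-image rotation by a non-right angle.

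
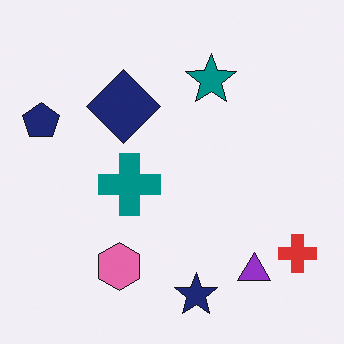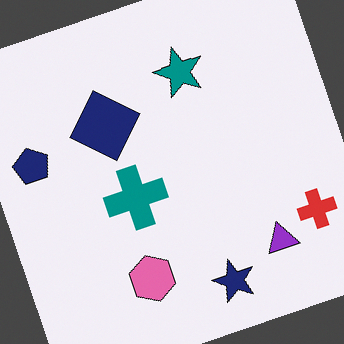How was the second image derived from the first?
This is the original image rotated counter-clockwise by a moderate amount.

Every shape is tilted by the same angle and the image corners show triangular fill wedges — a whole-image rotation by a non-right angle.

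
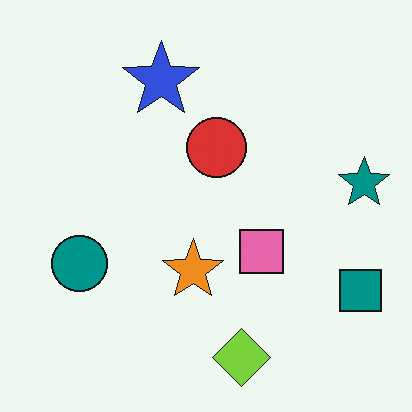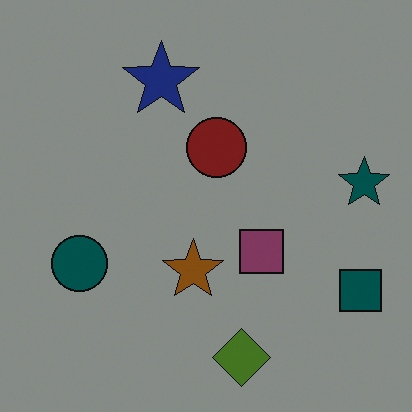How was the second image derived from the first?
This is the original image darkened a lot.

Every pixel — background and shapes alike — is uniformly darkened.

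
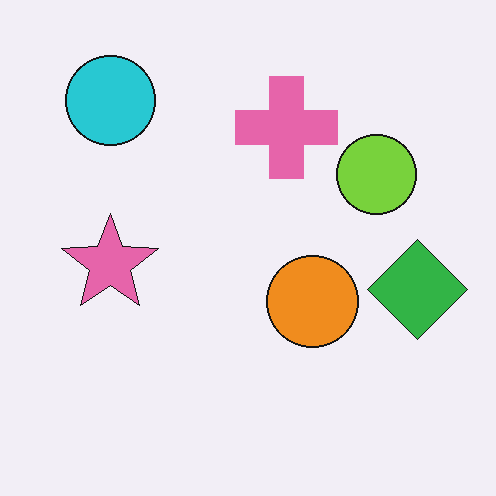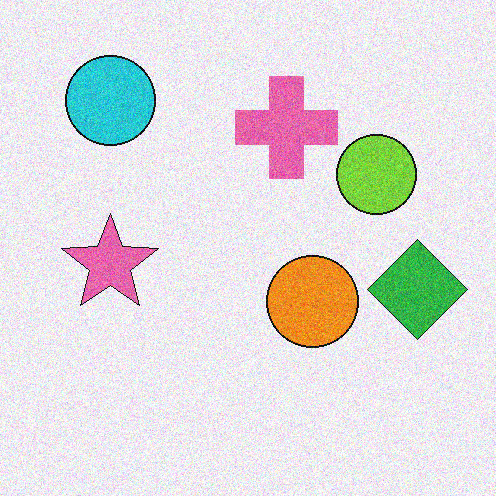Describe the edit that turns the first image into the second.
Degraded with visible gaussian noise.

Random speckle covers the whole image, including the flat background.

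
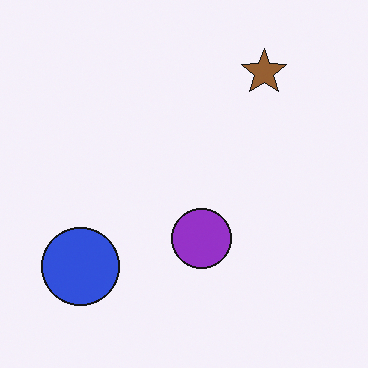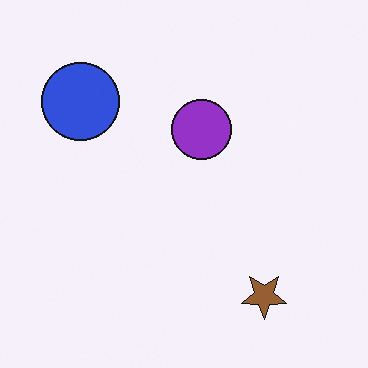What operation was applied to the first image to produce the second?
The second image is the first flipped vertically (top ↔ bottom).

The brown star is in the top-right of the first image and the bottom-right of the second — shapes on opposite sides of the horizontal midline have swapped in a mirror flip.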